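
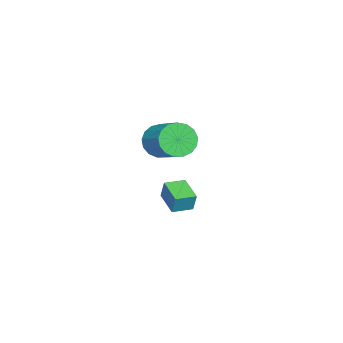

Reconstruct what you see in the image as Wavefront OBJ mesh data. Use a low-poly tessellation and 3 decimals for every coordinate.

v 1.176 1.817 1.878
v 2.037 1.54 1.326
v 3.145 2.986 2.33
v 2.284 3.263 2.882
v 1.822 1.902 1.042
v 2.931 3.348 2.046
v 1.459 2.244 0.95
v 2.567 3.69 1.954
v 1.031 2.488 1.071
v 2.139 3.934 2.074
v 0.636 2.579 1.376
v 1.745 4.025 2.38
v 0.365 2.495 1.797
v 1.473 3.941 2.8
v 0.28 2.256 2.236
v 1.388 3.702 3.239
v 0.399 1.916 2.593
v 1.508 3.362 3.597
v 0.697 1.554 2.786
v 1.805 3 3.79
v 1.104 1.251 2.772
v 2.213 2.697 3.775
v 1.528 1.079 2.553
v 2.636 2.525 3.556
v 1.871 1.076 2.179
v 2.979 2.522 3.182
v 2.055 1.242 1.736
v 3.163 2.688 2.74
v -2.781 1.109 -4.298
v -2.647 1.376 -3.188
v -1.763 2.238 -4.692
v -1.629 2.504 -3.581
v -1.871 0.316 -4.219
v -1.737 0.582 -3.108
v -0.853 1.444 -4.612
v -0.719 1.711 -3.502
f 2 1 5
f 2 5 3
f 3 5 6
f 3 6 4
f 5 1 7
f 5 7 6
f 6 7 8
f 6 8 4
f 7 1 9
f 7 9 8
f 8 9 10
f 8 10 4
f 9 1 11
f 9 11 10
f 10 11 12
f 10 12 4
f 11 1 13
f 11 13 12
f 12 13 14
f 12 14 4
f 13 1 15
f 13 15 14
f 14 15 16
f 14 16 4
f 15 1 17
f 15 17 16
f 16 17 18
f 16 18 4
f 17 1 19
f 17 19 18
f 18 19 20
f 18 20 4
f 19 1 21
f 19 21 20
f 20 21 22
f 20 22 4
f 21 1 23
f 21 23 22
f 22 23 24
f 22 24 4
f 23 1 25
f 23 25 24
f 24 25 26
f 24 26 4
f 25 1 27
f 25 27 26
f 26 27 28
f 26 28 4
f 27 1 2
f 27 2 28
f 28 2 3
f 28 3 4
f 30 32 29
f 33 30 29
f 29 32 31
f 31 33 29
f 30 36 32
f 34 30 33
f 34 36 30
f 32 36 31
f 35 33 31
f 31 36 35
f 35 34 33
f 36 34 35



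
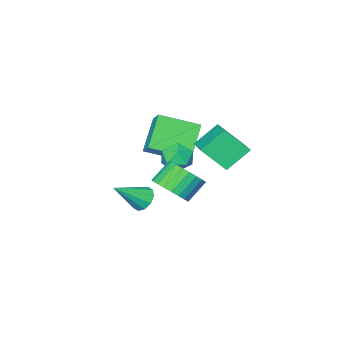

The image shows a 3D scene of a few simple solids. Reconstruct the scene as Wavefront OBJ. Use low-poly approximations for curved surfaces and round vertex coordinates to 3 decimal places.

v -1.873 -4.1 1.266
v -1.558 -3.302 1.986
v -0.555 -3.296 -0.202
v -0.24 -2.498 0.518
v -0.26 -5.402 2.002
v 0.055 -4.604 2.722
v 1.058 -4.598 0.534
v 1.373 -3.8 1.254
v -0.675 0.702 2.74
v 0.112 -0.217 3.935
v 0.208 2.191 3.303
v 0.994 1.272 4.498
v 0.506 0.388 1.722
v 1.292 -0.531 2.917
v 1.388 1.877 2.285
v 2.175 0.958 3.48
v 4.337 1.384 1.824
v 4.999 1.791 2.485
v 4.025 1.863 3.417
v 3.363 1.456 2.756
v 4.855 2.117 2.309
v 3.88 2.189 3.241
v 4.632 2.332 2.059
v 3.657 2.404 2.991
v 4.364 2.402 1.773
v 3.389 2.474 2.705
v 4.092 2.318 1.495
v 3.117 2.39 2.427
v 3.857 2.091 1.268
v 2.883 2.163 2.199
v 3.696 1.757 1.124
v 2.721 1.829 2.056
v 3.632 1.366 1.088
v 2.657 1.438 2.019
v 3.675 0.977 1.163
v 2.701 1.049 2.095
v 3.82 0.651 1.339
v 2.845 0.723 2.271
v 4.043 0.436 1.589
v 3.068 0.508 2.521
v 4.311 0.366 1.875
v 3.336 0.438 2.807
v 4.583 0.45 2.153
v 3.608 0.522 3.085
v 4.817 0.677 2.381
v 3.843 0.749 3.312
v 4.979 1.011 2.524
v 4.004 1.083 3.456
v 5.043 1.402 2.561
v 4.068 1.474 3.492
v 2.122 -3.284 -1.816
v 2.499 -2.687 -2.098
v 3.618 -3.676 -0.644
v 2.249 -2.54 -1.729
v 1.95 -2.676 -1.393
v 1.717 -3.045 -1.219
v 1.639 -3.505 -1.272
v 1.745 -3.88 -1.534
v 1.995 -4.028 -1.903
v 2.294 -3.892 -2.239
v 2.527 -3.523 -2.413
v 2.605 -3.063 -2.359
v 1.189 -0.699 2.27
v 2.032 -0.81 2.546
v 1.428 -1.61 1.174
v 2.271 -1.721 1.45
v 1.595 -2.046 1.936
v 1.447 -1.482 2.614
v 2.013 -0.938 1.106
v 1.865 -0.374 1.784
v 2.541 -0.957 1.827
v 2.283 -1.642 2.34
v 1.177 -0.778 1.38
v 0.919 -1.463 1.893
f 2 4 1
f 5 2 1
f 1 4 3
f 3 5 1
f 2 8 4
f 6 2 5
f 6 8 2
f 4 8 3
f 7 5 3
f 3 8 7
f 7 6 5
f 8 6 7
f 10 12 9
f 13 10 9
f 9 12 11
f 11 13 9
f 10 16 12
f 14 10 13
f 14 16 10
f 12 16 11
f 15 13 11
f 11 16 15
f 15 14 13
f 16 14 15
f 18 17 21
f 18 21 19
f 19 21 22
f 19 22 20
f 21 17 23
f 21 23 22
f 22 23 24
f 22 24 20
f 23 17 25
f 23 25 24
f 24 25 26
f 24 26 20
f 25 17 27
f 25 27 26
f 26 27 28
f 26 28 20
f 27 17 29
f 27 29 28
f 28 29 30
f 28 30 20
f 29 17 31
f 29 31 30
f 30 31 32
f 30 32 20
f 31 17 33
f 31 33 32
f 32 33 34
f 32 34 20
f 33 17 35
f 33 35 34
f 34 35 36
f 34 36 20
f 35 17 37
f 35 37 36
f 36 37 38
f 36 38 20
f 37 17 39
f 37 39 38
f 38 39 40
f 38 40 20
f 39 17 41
f 39 41 40
f 40 41 42
f 40 42 20
f 41 17 43
f 41 43 42
f 42 43 44
f 42 44 20
f 43 17 45
f 43 45 44
f 44 45 46
f 44 46 20
f 45 17 47
f 45 47 46
f 46 47 48
f 46 48 20
f 47 17 49
f 47 49 48
f 48 49 50
f 48 50 20
f 49 17 18
f 49 18 50
f 50 18 19
f 50 19 20
f 52 51 54
f 52 54 53
f 54 51 55
f 54 55 53
f 55 51 56
f 55 56 53
f 56 51 57
f 56 57 53
f 57 51 58
f 57 58 53
f 58 51 59
f 58 59 53
f 59 51 60
f 59 60 53
f 60 51 61
f 60 61 53
f 61 51 62
f 61 62 53
f 62 51 52
f 62 52 53
f 63 74 68
f 63 68 64
f 63 64 70
f 63 70 73
f 63 73 74
f 64 68 72
f 68 74 67
f 74 73 65
f 73 70 69
f 70 64 71
f 66 72 67
f 66 67 65
f 66 65 69
f 66 69 71
f 66 71 72
f 67 72 68
f 65 67 74
f 69 65 73
f 71 69 70
f 72 71 64



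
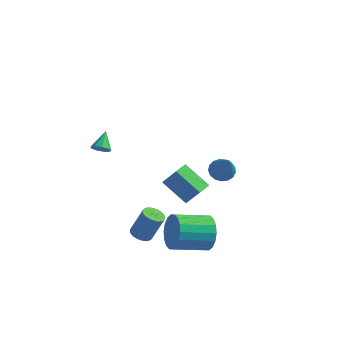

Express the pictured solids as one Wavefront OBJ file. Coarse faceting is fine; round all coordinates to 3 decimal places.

v -2.16 -4.136 3.115
v -1.829 -3.884 2.819
v -2.24 -3.264 3.765
v -2.155 -3.83 2.706
v -2.483 -3.919 2.785
v -2.66 -4.109 3.018
v -2.603 -4.312 3.296
v -2.338 -4.432 3.49
v -1.99 -4.413 3.508
v -1.722 -4.265 3.342
v -1.658 -4.056 3.07
v 2.517 -2.024 -3.526
v 3.002 -2.245 -2.632
v 1.527 -3.336 -2.101
v 1.043 -3.116 -2.994
v 2.759 -1.865 -2.527
v 1.285 -2.957 -1.996
v 2.469 -1.517 -2.619
v 0.994 -2.609 -2.088
v 2.188 -1.27 -2.891
v 0.713 -2.361 -2.36
v 1.972 -1.171 -3.288
v 0.497 -2.263 -2.757
v 1.864 -1.242 -3.733
v 0.389 -2.333 -3.202
v 1.886 -1.468 -4.136
v 0.411 -2.559 -3.605
v 2.033 -1.804 -4.419
v 0.558 -2.895 -3.888
v 2.275 -2.183 -4.524
v 0.801 -3.275 -3.993
v 2.566 -2.531 -4.432
v 1.091 -3.623 -3.901
v 2.847 -2.779 -4.16
v 1.372 -3.87 -3.629
v 3.063 -2.877 -3.763
v 1.588 -3.969 -3.232
v 3.171 -2.807 -3.318
v 1.696 -3.898 -2.787
v 3.149 -2.581 -2.915
v 1.674 -3.672 -2.384
v -0.615 0.019 -2.095
v 0.151 -0.065 -0.974
v -0.436 0.879 -2.152
v 0.33 0.794 -1.031
v 0.77 -0.334 -3.069
v 1.536 -0.419 -1.948
v 0.949 0.525 -3.126
v 1.715 0.441 -2.005
v 1.509 3.091 -2.889
v 1.957 2.703 -3.297
v 2.211 2.049 -1.131
v 2.144 2.979 -3.209
v 2.186 3.28 -3.046
v 2.072 3.538 -2.848
v 1.829 3.694 -2.659
v 1.514 3.711 -2.523
v 1.197 3.586 -2.47
v 0.951 3.348 -2.513
v 0.834 3.051 -2.642
v 0.871 2.763 -2.828
v 1.054 2.55 -3.027
v 1.342 2.461 -3.195
v 1.668 2.517 -3.293
v -0.637 -2.937 -3.801
v -0.113 -3.182 -3.96
v 0.461 -2.889 -2.517
v -0.063 -2.643 -2.359
v -0.078 -2.958 -4.019
v 0.495 -2.665 -2.576
v -0.128 -2.731 -4.045
v 0.445 -2.438 -2.602
v -0.256 -2.535 -4.034
v 0.317 -2.242 -2.591
v -0.442 -2.401 -3.988
v 0.131 -2.107 -2.545
v -0.657 -2.348 -3.913
v -0.084 -2.054 -2.47
v -0.87 -2.384 -3.821
v -0.296 -2.091 -2.379
v -1.046 -2.505 -3.726
v -0.473 -2.211 -2.284
v -1.161 -2.691 -3.643
v -0.587 -2.398 -2.2
v -1.195 -2.915 -3.584
v -0.622 -2.622 -2.141
v -1.145 -3.142 -3.558
v -0.572 -2.849 -2.115
v -1.017 -3.338 -3.569
v -0.444 -3.045 -2.126
v -0.831 -3.473 -3.615
v -0.258 -3.179 -2.172
v -0.616 -3.526 -3.69
v -0.043 -3.232 -2.247
v -0.404 -3.489 -3.781
v 0.17 -3.196 -2.339
v -0.227 -3.369 -3.876
v 0.346 -3.075 -2.434
f 2 1 4
f 2 4 3
f 4 1 5
f 4 5 3
f 5 1 6
f 5 6 3
f 6 1 7
f 6 7 3
f 7 1 8
f 7 8 3
f 8 1 9
f 8 9 3
f 9 1 10
f 9 10 3
f 10 1 11
f 10 11 3
f 11 1 2
f 11 2 3
f 13 12 16
f 13 16 14
f 14 16 17
f 14 17 15
f 16 12 18
f 16 18 17
f 17 18 19
f 17 19 15
f 18 12 20
f 18 20 19
f 19 20 21
f 19 21 15
f 20 12 22
f 20 22 21
f 21 22 23
f 21 23 15
f 22 12 24
f 22 24 23
f 23 24 25
f 23 25 15
f 24 12 26
f 24 26 25
f 25 26 27
f 25 27 15
f 26 12 28
f 26 28 27
f 27 28 29
f 27 29 15
f 28 12 30
f 28 30 29
f 29 30 31
f 29 31 15
f 30 12 32
f 30 32 31
f 31 32 33
f 31 33 15
f 32 12 34
f 32 34 33
f 33 34 35
f 33 35 15
f 34 12 36
f 34 36 35
f 35 36 37
f 35 37 15
f 36 12 38
f 36 38 37
f 37 38 39
f 37 39 15
f 38 12 40
f 38 40 39
f 39 40 41
f 39 41 15
f 40 12 13
f 40 13 41
f 41 13 14
f 41 14 15
f 43 45 42
f 46 43 42
f 42 45 44
f 44 46 42
f 43 49 45
f 47 43 46
f 47 49 43
f 45 49 44
f 48 46 44
f 44 49 48
f 48 47 46
f 49 47 48
f 51 50 53
f 51 53 52
f 53 50 54
f 53 54 52
f 54 50 55
f 54 55 52
f 55 50 56
f 55 56 52
f 56 50 57
f 56 57 52
f 57 50 58
f 57 58 52
f 58 50 59
f 58 59 52
f 59 50 60
f 59 60 52
f 60 50 61
f 60 61 52
f 61 50 62
f 61 62 52
f 62 50 63
f 62 63 52
f 63 50 64
f 63 64 52
f 64 50 51
f 64 51 52
f 66 65 69
f 66 69 67
f 67 69 70
f 67 70 68
f 69 65 71
f 69 71 70
f 70 71 72
f 70 72 68
f 71 65 73
f 71 73 72
f 72 73 74
f 72 74 68
f 73 65 75
f 73 75 74
f 74 75 76
f 74 76 68
f 75 65 77
f 75 77 76
f 76 77 78
f 76 78 68
f 77 65 79
f 77 79 78
f 78 79 80
f 78 80 68
f 79 65 81
f 79 81 80
f 80 81 82
f 80 82 68
f 81 65 83
f 81 83 82
f 82 83 84
f 82 84 68
f 83 65 85
f 83 85 84
f 84 85 86
f 84 86 68
f 85 65 87
f 85 87 86
f 86 87 88
f 86 88 68
f 87 65 89
f 87 89 88
f 88 89 90
f 88 90 68
f 89 65 91
f 89 91 90
f 90 91 92
f 90 92 68
f 91 65 93
f 91 93 92
f 92 93 94
f 92 94 68
f 93 65 95
f 93 95 94
f 94 95 96
f 94 96 68
f 95 65 97
f 95 97 96
f 96 97 98
f 96 98 68
f 97 65 66
f 97 66 98
f 98 66 67
f 98 67 68



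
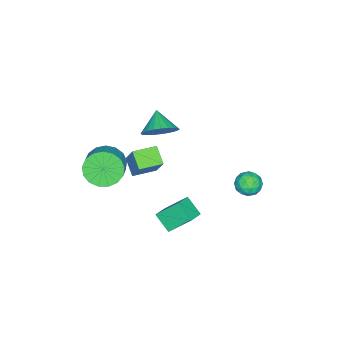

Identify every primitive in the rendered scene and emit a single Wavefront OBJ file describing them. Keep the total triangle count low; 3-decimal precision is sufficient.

v -3.428 -3.372 -1.85
v -2.756 -3.374 -1.123
v -4.252 -4.048 -1.09
v -2.95 -3.049 -1.045
v -3.217 -2.774 -1.09
v -3.516 -2.589 -1.25
v -3.802 -2.524 -1.502
v -4.031 -2.588 -1.807
v -4.167 -2.771 -2.118
v -4.191 -3.045 -2.389
v -4.099 -3.37 -2.577
v -3.905 -3.694 -2.655
v -3.638 -3.97 -2.611
v -3.339 -4.154 -2.45
v -3.053 -4.219 -2.198
v -2.825 -4.156 -1.894
v -2.688 -3.973 -1.582
v -2.664 -3.698 -1.311
v -1.895 3.055 -1.074
v -1.357 3.315 -1.505
v -1.503 1.945 -1.255
v -0.965 2.205 -1.686
v -0.952 2.336 -0.961
v -1.194 3.022 -0.85
v -1.666 2.238 -1.91
v -1.908 2.924 -1.799
v -1.216 2.81 -2.022
v -0.775 2.87 -1.435
v -2.085 2.39 -1.325
v -1.644 2.45 -0.738
v -1.66 3.283 -1.274
v -1.2 1.977 -1.486
v -1.192 2.054 -1.06
v -0.876 2.207 -1.314
v -1.565 3.11 -0.889
v -1.249 3.263 -1.142
v -1.011 2.687 -0.822
v -1.611 1.997 -1.618
v -1.295 2.15 -1.871
v -1.984 3.053 -1.446
v -1.668 3.206 -1.7
v -1.849 2.573 -1.938
v -1.261 3.138 -1.831
v -1.031 2.486 -1.937
v -1.442 2.506 -2.069
v -1.585 2.909 -2.003
v -1.002 3.174 -1.486
v -0.772 2.521 -1.592
v -0.764 2.598 -1.166
v -0.906 3.001 -1.101
v -0.919 2.877 -1.79
v -2.088 2.739 -1.168
v -1.858 2.086 -1.274
v -1.954 2.259 -1.659
v -2.096 2.662 -1.594
v -1.829 2.774 -0.823
v -1.599 2.122 -0.929
v -1.275 2.351 -0.757
v -1.418 2.754 -0.691
v -1.941 2.383 -0.97
v 1.429 -2.154 -0.561
v 0.85 -2.846 -0.005
v 0.459 -1.383 -0.61
v -0.12 -2.075 -0.054
v 1.88 -1.505 0.714
v 1.301 -2.197 1.27
v 0.91 -0.734 0.665
v 0.331 -1.426 1.221
v 2.779 1.061 -1.622
v 2.512 0.224 -0.944
v 2.378 2.066 -0.54
v 2.11 1.229 0.138
v 3.63 1.051 -1.298
v 3.362 0.214 -0.62
v 3.228 2.056 -0.216
v 2.961 1.219 0.462
v 1.067 -3.834 -0.691
v 1.717 -4.238 -1.366
v 2.803 -3.73 -0.624
v 2.153 -3.326 0.051
v 1.628 -3.791 -1.542
v 2.714 -3.283 -0.8
v 1.411 -3.354 -1.523
v 2.497 -2.846 -0.781
v 1.115 -3.027 -1.313
v 2.201 -2.519 -0.571
v 0.808 -2.885 -0.961
v 1.894 -2.377 -0.219
v 0.56 -2.96 -0.547
v 1.647 -2.453 0.195
v 0.429 -3.236 -0.166
v 1.515 -2.728 0.576
v 0.443 -3.648 0.095
v 1.53 -3.14 0.837
v 0.601 -4.103 0.176
v 1.687 -3.595 0.917
v 0.865 -4.496 0.058
v 1.951 -3.989 0.8
v 1.176 -4.738 -0.231
v 2.262 -4.23 0.511
v 1.461 -4.772 -0.626
v 2.547 -4.265 0.116
v 1.656 -4.592 -1.035
v 2.743 -4.084 -0.293
f 2 1 4
f 2 4 3
f 4 1 5
f 4 5 3
f 5 1 6
f 5 6 3
f 6 1 7
f 6 7 3
f 7 1 8
f 7 8 3
f 8 1 9
f 8 9 3
f 9 1 10
f 9 10 3
f 10 1 11
f 10 11 3
f 11 1 12
f 11 12 3
f 12 1 13
f 12 13 3
f 13 1 14
f 13 14 3
f 14 1 15
f 14 15 3
f 15 1 16
f 15 16 3
f 16 1 17
f 16 17 3
f 17 1 18
f 17 18 3
f 18 1 2
f 18 2 3
f 19 56 35
f 56 30 59
f 35 59 24
f 56 59 35
f 19 35 31
f 35 24 36
f 31 36 20
f 35 36 31
f 19 31 40
f 31 20 41
f 40 41 26
f 31 41 40
f 19 40 52
f 40 26 55
f 52 55 29
f 40 55 52
f 19 52 56
f 52 29 60
f 56 60 30
f 52 60 56
f 20 36 47
f 36 24 50
f 47 50 28
f 36 50 47
f 24 59 37
f 59 30 58
f 37 58 23
f 59 58 37
f 30 60 57
f 60 29 53
f 57 53 21
f 60 53 57
f 29 55 54
f 55 26 42
f 54 42 25
f 55 42 54
f 26 41 46
f 41 20 43
f 46 43 27
f 41 43 46
f 22 48 34
f 48 28 49
f 34 49 23
f 48 49 34
f 22 34 32
f 34 23 33
f 32 33 21
f 34 33 32
f 22 32 39
f 32 21 38
f 39 38 25
f 32 38 39
f 22 39 44
f 39 25 45
f 44 45 27
f 39 45 44
f 22 44 48
f 44 27 51
f 48 51 28
f 44 51 48
f 23 49 37
f 49 28 50
f 37 50 24
f 49 50 37
f 21 33 57
f 33 23 58
f 57 58 30
f 33 58 57
f 25 38 54
f 38 21 53
f 54 53 29
f 38 53 54
f 27 45 46
f 45 25 42
f 46 42 26
f 45 42 46
f 28 51 47
f 51 27 43
f 47 43 20
f 51 43 47
f 62 64 61
f 65 62 61
f 61 64 63
f 63 65 61
f 62 68 64
f 66 62 65
f 66 68 62
f 64 68 63
f 67 65 63
f 63 68 67
f 67 66 65
f 68 66 67
f 70 72 69
f 73 70 69
f 69 72 71
f 71 73 69
f 70 76 72
f 74 70 73
f 74 76 70
f 72 76 71
f 75 73 71
f 71 76 75
f 75 74 73
f 76 74 75
f 78 77 81
f 78 81 79
f 79 81 82
f 79 82 80
f 81 77 83
f 81 83 82
f 82 83 84
f 82 84 80
f 83 77 85
f 83 85 84
f 84 85 86
f 84 86 80
f 85 77 87
f 85 87 86
f 86 87 88
f 86 88 80
f 87 77 89
f 87 89 88
f 88 89 90
f 88 90 80
f 89 77 91
f 89 91 90
f 90 91 92
f 90 92 80
f 91 77 93
f 91 93 92
f 92 93 94
f 92 94 80
f 93 77 95
f 93 95 94
f 94 95 96
f 94 96 80
f 95 77 97
f 95 97 96
f 96 97 98
f 96 98 80
f 97 77 99
f 97 99 98
f 98 99 100
f 98 100 80
f 99 77 101
f 99 101 100
f 100 101 102
f 100 102 80
f 101 77 103
f 101 103 102
f 102 103 104
f 102 104 80
f 103 77 78
f 103 78 104
f 104 78 79
f 104 79 80



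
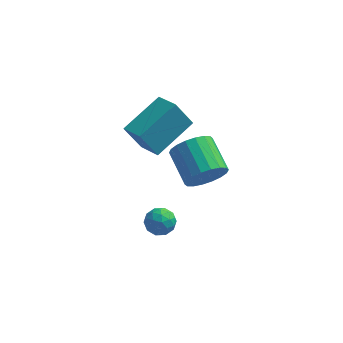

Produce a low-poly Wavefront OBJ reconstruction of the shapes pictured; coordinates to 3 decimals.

v 0.436 1.956 1.723
v -0.275 1.831 2.98
v -0.399 2.801 1.335
v -1.11 2.676 2.592
v 1.65 3.544 2.568
v 0.939 3.419 3.825
v 0.815 4.389 2.18
v 0.104 4.264 3.437
v 2.425 2.287 0.207
v 2.982 2.213 1.011
v 2.111 3.56 1.736
v 1.555 3.633 0.933
v 3.206 2.493 0.762
v 2.336 3.839 1.488
v 3.276 2.731 0.404
v 2.406 4.078 1.129
v 3.178 2.881 0.006
v 2.307 4.228 0.732
v 2.93 2.914 -0.351
v 2.06 4.261 0.374
v 2.582 2.822 -0.598
v 1.712 4.169 0.127
v 2.204 2.625 -0.686
v 1.333 3.971 0.04
v 1.869 2.36 -0.596
v 0.998 3.707 0.129
v 1.644 2.081 -0.348
v 0.774 3.427 0.378
v 1.574 1.842 0.011
v 0.704 3.189 0.736
v 1.673 1.692 0.408
v 0.802 3.039 1.134
v 1.92 1.659 0.766
v 1.05 3.006 1.491
v 2.268 1.751 1.013
v 1.398 3.098 1.738
v 2.647 1.949 1.1
v 1.776 3.295 1.826
v 0.792 2.203 -2.348
v 1.189 1.625 -2.162
v -0.029 1.495 -2.798
v 0.368 0.917 -2.612
v 0.056 1.323 -2.098
v 0.564 1.761 -1.82
v 0.596 1.359 -3.14
v 1.104 1.797 -2.862
v 1.068 1.103 -2.652
v 0.734 1.081 -2.008
v 0.426 2.039 -2.952
v 0.092 2.017 -2.308
v 1.062 1.976 -2.215
v 0.098 1.144 -2.745
v -0.086 1.382 -2.443
v 0.148 1.043 -2.333
v 0.695 2.056 -2.014
v 0.928 1.716 -1.905
v 0.262 1.539 -1.868
v 0.232 1.404 -3.055
v 0.465 1.064 -2.946
v 1.012 2.077 -2.627
v 1.246 1.738 -2.517
v 0.898 1.581 -3.092
v 1.225 1.33 -2.394
v 0.742 0.914 -2.659
v 0.877 1.174 -2.969
v 1.175 1.431 -2.805
v 1.029 1.317 -2.016
v 0.546 0.9 -2.28
v 0.363 1.139 -1.978
v 0.661 1.397 -1.815
v 0.958 1.01 -2.303
v 0.614 2.22 -2.68
v 0.131 1.803 -2.944
v 0.499 1.723 -3.145
v 0.797 1.981 -2.982
v 0.418 2.206 -2.301
v -0.065 1.79 -2.566
v -0.015 1.689 -2.155
v 0.283 1.946 -1.991
v 0.202 2.11 -2.657
f 2 4 1
f 5 2 1
f 1 4 3
f 3 5 1
f 2 8 4
f 6 2 5
f 6 8 2
f 4 8 3
f 7 5 3
f 3 8 7
f 7 6 5
f 8 6 7
f 10 9 13
f 10 13 11
f 11 13 14
f 11 14 12
f 13 9 15
f 13 15 14
f 14 15 16
f 14 16 12
f 15 9 17
f 15 17 16
f 16 17 18
f 16 18 12
f 17 9 19
f 17 19 18
f 18 19 20
f 18 20 12
f 19 9 21
f 19 21 20
f 20 21 22
f 20 22 12
f 21 9 23
f 21 23 22
f 22 23 24
f 22 24 12
f 23 9 25
f 23 25 24
f 24 25 26
f 24 26 12
f 25 9 27
f 25 27 26
f 26 27 28
f 26 28 12
f 27 9 29
f 27 29 28
f 28 29 30
f 28 30 12
f 29 9 31
f 29 31 30
f 30 31 32
f 30 32 12
f 31 9 33
f 31 33 32
f 32 33 34
f 32 34 12
f 33 9 35
f 33 35 34
f 34 35 36
f 34 36 12
f 35 9 37
f 35 37 36
f 36 37 38
f 36 38 12
f 37 9 10
f 37 10 38
f 38 10 11
f 38 11 12
f 39 76 55
f 76 50 79
f 55 79 44
f 76 79 55
f 39 55 51
f 55 44 56
f 51 56 40
f 55 56 51
f 39 51 60
f 51 40 61
f 60 61 46
f 51 61 60
f 39 60 72
f 60 46 75
f 72 75 49
f 60 75 72
f 39 72 76
f 72 49 80
f 76 80 50
f 72 80 76
f 40 56 67
f 56 44 70
f 67 70 48
f 56 70 67
f 44 79 57
f 79 50 78
f 57 78 43
f 79 78 57
f 50 80 77
f 80 49 73
f 77 73 41
f 80 73 77
f 49 75 74
f 75 46 62
f 74 62 45
f 75 62 74
f 46 61 66
f 61 40 63
f 66 63 47
f 61 63 66
f 42 68 54
f 68 48 69
f 54 69 43
f 68 69 54
f 42 54 52
f 54 43 53
f 52 53 41
f 54 53 52
f 42 52 59
f 52 41 58
f 59 58 45
f 52 58 59
f 42 59 64
f 59 45 65
f 64 65 47
f 59 65 64
f 42 64 68
f 64 47 71
f 68 71 48
f 64 71 68
f 43 69 57
f 69 48 70
f 57 70 44
f 69 70 57
f 41 53 77
f 53 43 78
f 77 78 50
f 53 78 77
f 45 58 74
f 58 41 73
f 74 73 49
f 58 73 74
f 47 65 66
f 65 45 62
f 66 62 46
f 65 62 66
f 48 71 67
f 71 47 63
f 67 63 40
f 71 63 67



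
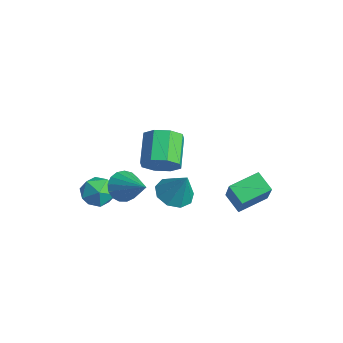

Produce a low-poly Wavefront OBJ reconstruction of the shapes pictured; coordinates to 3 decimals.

v -1.053 -2.332 -2.046
v -0.616 -2.783 -2.662
v 0.653 -2.008 -1.074
v -0.61 -2.387 -2.805
v -0.706 -1.978 -2.773
v -0.881 -1.65 -2.575
v -1.096 -1.479 -2.256
v -1.301 -1.503 -1.888
v -1.449 -1.717 -1.557
v -1.506 -2.072 -1.338
v -1.459 -2.487 -1.281
v -1.32 -2.866 -1.399
v -1.119 -3.123 -1.666
v -0.903 -3.199 -2.019
v -0.721 -3.077 -2.379
v 1.862 -1.879 1.169
v 2.47 -1.861 1.899
v 1.265 -1.103 2.882
v 0.658 -1.121 2.151
v 2.511 -1.263 1.488
v 1.306 -0.504 2.471
v 2.172 -1.026 0.89
v 0.967 -0.267 1.872
v 1.652 -1.289 0.455
v 0.447 -0.53 1.438
v 1.255 -1.897 0.438
v 0.05 -1.139 1.421
v 1.214 -2.496 0.849
v 0.009 -1.737 1.832
v 1.553 -2.733 1.448
v 0.348 -1.974 2.43
v 2.073 -2.47 1.882
v 0.868 -1.711 2.865
v 2.429 1.789 -2.913
v 1.516 1.601 -2.275
v 2.443 3.289 -2.453
v 1.529 3.102 -1.814
v 3.671 1.278 -1.286
v 2.757 1.091 -0.647
v 3.684 2.779 -0.825
v 2.771 2.591 -0.187
v -1.793 -2.527 -2.407
v -1.385 -2.947 -3.177
v -1.755 -3.893 -1.643
v -1.347 -4.313 -2.413
v -0.849 -3.666 -1.894
v -0.872 -2.822 -2.367
v -2.268 -4.018 -2.453
v -2.291 -3.174 -2.926
v -1.679 -3.868 -3.206
v -0.802 -3.651 -2.86
v -2.338 -3.189 -1.96
v -1.461 -2.972 -1.614
v 1.838 -1.191 -0.925
v 2.671 -1.306 -1.344
v 2.602 -0.929 0.525
v 2.498 -0.687 -1.364
v 2.016 -0.304 -1.179
v 1.45 -0.336 -0.875
v 1.066 -0.768 -0.594
v 1.043 -1.398 -0.468
v 1.391 -1.931 -0.556
v 1.949 -2.118 -0.816
v 2.454 -1.871 -1.127
f 2 1 4
f 2 4 3
f 4 1 5
f 4 5 3
f 5 1 6
f 5 6 3
f 6 1 7
f 6 7 3
f 7 1 8
f 7 8 3
f 8 1 9
f 8 9 3
f 9 1 10
f 9 10 3
f 10 1 11
f 10 11 3
f 11 1 12
f 11 12 3
f 12 1 13
f 12 13 3
f 13 1 14
f 13 14 3
f 14 1 15
f 14 15 3
f 15 1 2
f 15 2 3
f 17 16 20
f 17 20 18
f 18 20 21
f 18 21 19
f 20 16 22
f 20 22 21
f 21 22 23
f 21 23 19
f 22 16 24
f 22 24 23
f 23 24 25
f 23 25 19
f 24 16 26
f 24 26 25
f 25 26 27
f 25 27 19
f 26 16 28
f 26 28 27
f 27 28 29
f 27 29 19
f 28 16 30
f 28 30 29
f 29 30 31
f 29 31 19
f 30 16 32
f 30 32 31
f 31 32 33
f 31 33 19
f 32 16 17
f 32 17 33
f 33 17 18
f 33 18 19
f 35 37 34
f 38 35 34
f 34 37 36
f 36 38 34
f 35 41 37
f 39 35 38
f 39 41 35
f 37 41 36
f 40 38 36
f 36 41 40
f 40 39 38
f 41 39 40
f 42 53 47
f 42 47 43
f 42 43 49
f 42 49 52
f 42 52 53
f 43 47 51
f 47 53 46
f 53 52 44
f 52 49 48
f 49 43 50
f 45 51 46
f 45 46 44
f 45 44 48
f 45 48 50
f 45 50 51
f 46 51 47
f 44 46 53
f 48 44 52
f 50 48 49
f 51 50 43
f 55 54 57
f 55 57 56
f 57 54 58
f 57 58 56
f 58 54 59
f 58 59 56
f 59 54 60
f 59 60 56
f 60 54 61
f 60 61 56
f 61 54 62
f 61 62 56
f 62 54 63
f 62 63 56
f 63 54 64
f 63 64 56
f 64 54 55
f 64 55 56



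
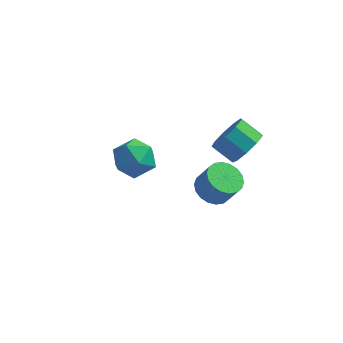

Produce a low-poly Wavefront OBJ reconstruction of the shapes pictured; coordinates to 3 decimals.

v 1.809 -1.925 3.35
v 2.431 -2.07 2.996
v 2.913 -2.201 3.897
v 2.291 -2.055 4.25
v 2.444 -1.748 3.036
v 2.926 -1.879 3.936
v 2.331 -1.461 3.137
v 2.813 -1.592 4.038
v 2.115 -1.265 3.281
v 2.597 -1.396 4.182
v 1.839 -1.201 3.439
v 2.321 -1.332 4.34
v 1.556 -1.279 3.579
v 2.038 -1.41 4.479
v 1.324 -1.486 3.673
v 1.806 -1.617 4.574
v 1.187 -1.779 3.703
v 1.669 -1.91 4.604
v 1.174 -2.101 3.664
v 1.656 -2.232 4.564
v 1.287 -2.388 3.562
v 1.769 -2.519 4.463
v 1.503 -2.584 3.418
v 1.985 -2.715 4.319
v 1.779 -2.648 3.26
v 2.261 -2.779 4.161
v 2.062 -2.57 3.121
v 2.544 -2.701 4.021
v 2.294 -2.363 3.026
v 2.776 -2.494 3.927
v 2.35 2.364 1.728
v 2.731 2.042 2.43
v 1.87 2.295 3.013
v 1.49 2.616 2.312
v 2.861 2.613 2.374
v 2 2.866 2.957
v 2.752 3.067 2.017
v 1.891 3.32 2.6
v 2.455 3.192 1.524
v 1.595 3.445 2.107
v 2.11 2.93 1.127
v 1.249 3.182 1.711
v 1.876 2.402 1.012
v 1.016 2.655 1.595
v 1.865 1.857 1.232
v 1.004 2.109 1.815
v 2.081 1.548 1.684
v 1.22 1.801 2.267
v 2.423 1.621 2.157
v 1.562 1.874 2.74
v -2.92 2.369 0.561
v -2.394 2.897 -0.072
v -1.666 1.443 0.832
v -1.14 1.971 0.199
v -1.416 2.362 1.051
v -2.191 2.935 0.884
v -1.869 1.405 -0.124
v -2.644 1.978 -0.291
v -1.744 2.301 -0.495
v -1.464 2.893 0.231
v -2.596 1.447 0.529
v -2.316 2.039 1.255
f 2 1 5
f 2 5 3
f 3 5 6
f 3 6 4
f 5 1 7
f 5 7 6
f 6 7 8
f 6 8 4
f 7 1 9
f 7 9 8
f 8 9 10
f 8 10 4
f 9 1 11
f 9 11 10
f 10 11 12
f 10 12 4
f 11 1 13
f 11 13 12
f 12 13 14
f 12 14 4
f 13 1 15
f 13 15 14
f 14 15 16
f 14 16 4
f 15 1 17
f 15 17 16
f 16 17 18
f 16 18 4
f 17 1 19
f 17 19 18
f 18 19 20
f 18 20 4
f 19 1 21
f 19 21 20
f 20 21 22
f 20 22 4
f 21 1 23
f 21 23 22
f 22 23 24
f 22 24 4
f 23 1 25
f 23 25 24
f 24 25 26
f 24 26 4
f 25 1 27
f 25 27 26
f 26 27 28
f 26 28 4
f 27 1 29
f 27 29 28
f 28 29 30
f 28 30 4
f 29 1 2
f 29 2 30
f 30 2 3
f 30 3 4
f 32 31 35
f 32 35 33
f 33 35 36
f 33 36 34
f 35 31 37
f 35 37 36
f 36 37 38
f 36 38 34
f 37 31 39
f 37 39 38
f 38 39 40
f 38 40 34
f 39 31 41
f 39 41 40
f 40 41 42
f 40 42 34
f 41 31 43
f 41 43 42
f 42 43 44
f 42 44 34
f 43 31 45
f 43 45 44
f 44 45 46
f 44 46 34
f 45 31 47
f 45 47 46
f 46 47 48
f 46 48 34
f 47 31 49
f 47 49 48
f 48 49 50
f 48 50 34
f 49 31 32
f 49 32 50
f 50 32 33
f 50 33 34
f 51 62 56
f 51 56 52
f 51 52 58
f 51 58 61
f 51 61 62
f 52 56 60
f 56 62 55
f 62 61 53
f 61 58 57
f 58 52 59
f 54 60 55
f 54 55 53
f 54 53 57
f 54 57 59
f 54 59 60
f 55 60 56
f 53 55 62
f 57 53 61
f 59 57 58
f 60 59 52



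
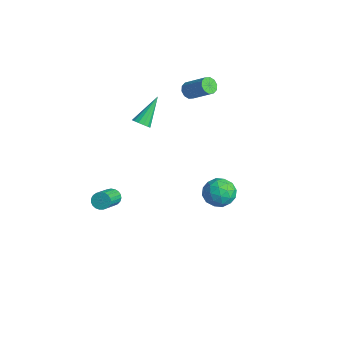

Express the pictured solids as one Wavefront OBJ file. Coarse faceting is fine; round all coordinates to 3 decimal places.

v -2.101 0.382 0.975
v -1.834 0.763 0.701
v -2.579 1.658 2.285
v -2.094 0.77 0.6
v -2.356 0.673 0.599
v -2.55 0.497 0.699
v -2.623 0.291 0.873
v -2.556 0.11 1.074
v -2.367 0.001 1.249
v -2.107 -0.006 1.351
v -1.845 0.091 1.352
v -1.652 0.266 1.252
v -1.578 0.473 1.078
v -1.645 0.654 0.876
v -2.06 -1.465 -4.181
v -1.711 -1.514 -4.59
v -0.811 -2.624 -3.688
v -1.16 -2.575 -3.279
v -1.621 -1.346 -4.472
v -0.721 -2.456 -3.57
v -1.607 -1.198 -4.304
v -0.707 -2.308 -3.401
v -1.672 -1.096 -4.114
v -0.772 -2.206 -3.212
v -1.803 -1.058 -3.936
v -0.903 -2.168 -3.034
v -1.979 -1.09 -3.801
v -1.079 -2.2 -2.898
v -2.169 -1.188 -3.731
v -1.269 -2.298 -2.829
v -2.34 -1.333 -3.739
v -1.44 -2.443 -2.837
v -2.463 -1.501 -3.823
v -1.563 -2.611 -2.921
v -2.516 -1.663 -3.97
v -1.616 -2.773 -3.068
v -2.49 -1.79 -4.153
v -1.59 -2.9 -3.25
v -2.39 -1.862 -4.341
v -1.49 -2.972 -3.438
v -2.232 -1.865 -4.501
v -1.333 -2.975 -3.598
v -2.045 -1.798 -4.606
v -1.146 -2.908 -3.703
v -1.861 -1.674 -4.637
v -0.961 -2.784 -3.735
v -2.117 3.276 2.431
v -1.786 3.332 2.008
v -0.651 3.84 2.967
v -0.983 3.784 3.389
v -1.949 3.62 2.049
v -0.814 4.128 3.008
v -2.177 3.776 2.236
v -1.042 4.284 3.195
v -2.382 3.742 2.497
v -1.247 4.25 3.456
v -2.486 3.53 2.733
v -1.351 4.038 3.692
v -2.449 3.22 2.853
v -1.314 3.728 3.812
v -2.286 2.932 2.812
v -1.151 3.44 3.771
v -2.058 2.776 2.625
v -0.923 3.284 3.584
v -1.853 2.81 2.364
v -0.718 3.318 3.323
v -1.749 3.022 2.128
v -0.614 3.53 3.087
v 3.081 2.209 -0.893
v 3.972 2.319 -0.715
v 3.268 0.741 -0.925
v 4.159 0.851 -0.747
v 3.537 1.043 -0.104
v 3.422 1.95 -0.084
v 3.818 1.11 -1.556
v 3.703 2.017 -1.536
v 4.427 1.639 -1.125
v 4.254 1.598 -0.228
v 2.986 1.462 -1.412
v 2.813 1.421 -0.515
v 3.51 2.393 -0.801
v 3.73 0.667 -0.839
v 3.364 0.78 -0.461
v 3.888 0.844 -0.356
v 3.187 2.176 -0.43
v 3.711 2.24 -0.326
v 3.455 1.49 0.033
v 3.529 0.82 -1.314
v 4.053 0.884 -1.21
v 3.352 2.216 -1.284
v 3.876 2.28 -1.179
v 3.785 1.57 -1.673
v 4.302 2.058 -0.938
v 4.411 1.195 -0.957
v 4.211 1.347 -1.432
v 4.143 1.881 -1.42
v 4.2 2.033 -0.411
v 4.309 1.17 -0.429
v 3.944 1.283 -0.051
v 3.876 1.817 -0.04
v 4.467 1.634 -0.651
v 2.931 1.89 -1.211
v 3.04 1.027 -1.229
v 3.364 1.243 -1.6
v 3.296 1.777 -1.589
v 2.829 1.865 -0.683
v 2.938 1.002 -0.702
v 3.097 1.179 -0.22
v 3.029 1.713 -0.208
v 2.773 1.426 -0.989
f 2 1 4
f 2 4 3
f 4 1 5
f 4 5 3
f 5 1 6
f 5 6 3
f 6 1 7
f 6 7 3
f 7 1 8
f 7 8 3
f 8 1 9
f 8 9 3
f 9 1 10
f 9 10 3
f 10 1 11
f 10 11 3
f 11 1 12
f 11 12 3
f 12 1 13
f 12 13 3
f 13 1 14
f 13 14 3
f 14 1 2
f 14 2 3
f 16 15 19
f 16 19 17
f 17 19 20
f 17 20 18
f 19 15 21
f 19 21 20
f 20 21 22
f 20 22 18
f 21 15 23
f 21 23 22
f 22 23 24
f 22 24 18
f 23 15 25
f 23 25 24
f 24 25 26
f 24 26 18
f 25 15 27
f 25 27 26
f 26 27 28
f 26 28 18
f 27 15 29
f 27 29 28
f 28 29 30
f 28 30 18
f 29 15 31
f 29 31 30
f 30 31 32
f 30 32 18
f 31 15 33
f 31 33 32
f 32 33 34
f 32 34 18
f 33 15 35
f 33 35 34
f 34 35 36
f 34 36 18
f 35 15 37
f 35 37 36
f 36 37 38
f 36 38 18
f 37 15 39
f 37 39 38
f 38 39 40
f 38 40 18
f 39 15 41
f 39 41 40
f 40 41 42
f 40 42 18
f 41 15 43
f 41 43 42
f 42 43 44
f 42 44 18
f 43 15 45
f 43 45 44
f 44 45 46
f 44 46 18
f 45 15 16
f 45 16 46
f 46 16 17
f 46 17 18
f 48 47 51
f 48 51 49
f 49 51 52
f 49 52 50
f 51 47 53
f 51 53 52
f 52 53 54
f 52 54 50
f 53 47 55
f 53 55 54
f 54 55 56
f 54 56 50
f 55 47 57
f 55 57 56
f 56 57 58
f 56 58 50
f 57 47 59
f 57 59 58
f 58 59 60
f 58 60 50
f 59 47 61
f 59 61 60
f 60 61 62
f 60 62 50
f 61 47 63
f 61 63 62
f 62 63 64
f 62 64 50
f 63 47 65
f 63 65 64
f 64 65 66
f 64 66 50
f 65 47 67
f 65 67 66
f 66 67 68
f 66 68 50
f 67 47 48
f 67 48 68
f 68 48 49
f 68 49 50
f 69 106 85
f 106 80 109
f 85 109 74
f 106 109 85
f 69 85 81
f 85 74 86
f 81 86 70
f 85 86 81
f 69 81 90
f 81 70 91
f 90 91 76
f 81 91 90
f 69 90 102
f 90 76 105
f 102 105 79
f 90 105 102
f 69 102 106
f 102 79 110
f 106 110 80
f 102 110 106
f 70 86 97
f 86 74 100
f 97 100 78
f 86 100 97
f 74 109 87
f 109 80 108
f 87 108 73
f 109 108 87
f 80 110 107
f 110 79 103
f 107 103 71
f 110 103 107
f 79 105 104
f 105 76 92
f 104 92 75
f 105 92 104
f 76 91 96
f 91 70 93
f 96 93 77
f 91 93 96
f 72 98 84
f 98 78 99
f 84 99 73
f 98 99 84
f 72 84 82
f 84 73 83
f 82 83 71
f 84 83 82
f 72 82 89
f 82 71 88
f 89 88 75
f 82 88 89
f 72 89 94
f 89 75 95
f 94 95 77
f 89 95 94
f 72 94 98
f 94 77 101
f 98 101 78
f 94 101 98
f 73 99 87
f 99 78 100
f 87 100 74
f 99 100 87
f 71 83 107
f 83 73 108
f 107 108 80
f 83 108 107
f 75 88 104
f 88 71 103
f 104 103 79
f 88 103 104
f 77 95 96
f 95 75 92
f 96 92 76
f 95 92 96
f 78 101 97
f 101 77 93
f 97 93 70
f 101 93 97



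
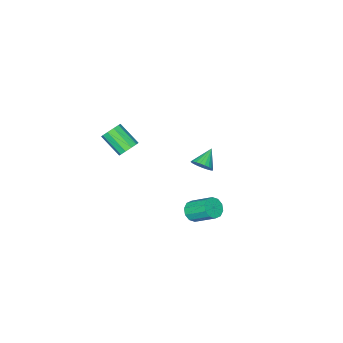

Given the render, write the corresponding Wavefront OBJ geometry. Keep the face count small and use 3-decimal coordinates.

v -1.713 1.308 2.072
v -1.316 0.82 2.379
v -2.727 0.972 2.848
v -1.267 1.036 2.537
v -1.285 1.294 2.625
v -1.368 1.554 2.628
v -1.504 1.777 2.547
v -1.672 1.928 2.394
v -1.846 1.985 2.191
v -2 1.938 1.97
v -2.11 1.796 1.765
v -2.16 1.579 1.606
v -2.142 1.321 1.518
v -2.059 1.061 1.515
v -1.923 0.839 1.596
v -1.755 0.688 1.75
v -1.581 0.631 1.953
v -1.427 0.677 2.173
v 0.527 3.205 0.584
v 1.11 3.533 0.377
v 0.736 4.823 1.37
v 0.153 4.495 1.576
v 0.79 3.647 0.108
v 0.416 4.937 1.101
v 0.369 3.592 0.022
v -0.004 4.882 1.015
v 0.009 3.389 0.15
v -0.365 4.679 1.143
v -0.153 3.116 0.443
v -0.527 4.406 1.436
v -0.056 2.877 0.79
v -0.43 4.167 1.783
v 0.264 2.763 1.059
v -0.11 4.053 2.052
v 0.684 2.818 1.145
v 0.311 4.108 2.138
v 1.045 3.021 1.017
v 0.671 4.311 2.01
v 1.207 3.294 0.724
v 0.833 4.584 1.717
v 0.255 -2.829 1.956
v 0.769 -2.474 2.271
v 1.04 -3.776 3.298
v 0.525 -4.131 2.984
v 0.4 -2.387 2.479
v 0.671 -3.688 3.506
v -0.024 -2.468 2.487
v 0.246 -3.77 3.514
v -0.343 -2.688 2.293
v -0.072 -3.989 3.32
v -0.433 -2.961 1.97
v -0.162 -4.263 2.997
v -0.26 -3.184 1.642
v 0.011 -4.486 2.669
v 0.109 -3.272 1.434
v 0.38 -4.573 2.461
v 0.534 -3.19 1.426
v 0.804 -4.492 2.453
v 0.852 -2.971 1.62
v 1.123 -4.272 2.647
v 0.942 -2.697 1.943
v 1.213 -3.999 2.97
f 2 1 4
f 2 4 3
f 4 1 5
f 4 5 3
f 5 1 6
f 5 6 3
f 6 1 7
f 6 7 3
f 7 1 8
f 7 8 3
f 8 1 9
f 8 9 3
f 9 1 10
f 9 10 3
f 10 1 11
f 10 11 3
f 11 1 12
f 11 12 3
f 12 1 13
f 12 13 3
f 13 1 14
f 13 14 3
f 14 1 15
f 14 15 3
f 15 1 16
f 15 16 3
f 16 1 17
f 16 17 3
f 17 1 18
f 17 18 3
f 18 1 2
f 18 2 3
f 20 19 23
f 20 23 21
f 21 23 24
f 21 24 22
f 23 19 25
f 23 25 24
f 24 25 26
f 24 26 22
f 25 19 27
f 25 27 26
f 26 27 28
f 26 28 22
f 27 19 29
f 27 29 28
f 28 29 30
f 28 30 22
f 29 19 31
f 29 31 30
f 30 31 32
f 30 32 22
f 31 19 33
f 31 33 32
f 32 33 34
f 32 34 22
f 33 19 35
f 33 35 34
f 34 35 36
f 34 36 22
f 35 19 37
f 35 37 36
f 36 37 38
f 36 38 22
f 37 19 39
f 37 39 38
f 38 39 40
f 38 40 22
f 39 19 20
f 39 20 40
f 40 20 21
f 40 21 22
f 42 41 45
f 42 45 43
f 43 45 46
f 43 46 44
f 45 41 47
f 45 47 46
f 46 47 48
f 46 48 44
f 47 41 49
f 47 49 48
f 48 49 50
f 48 50 44
f 49 41 51
f 49 51 50
f 50 51 52
f 50 52 44
f 51 41 53
f 51 53 52
f 52 53 54
f 52 54 44
f 53 41 55
f 53 55 54
f 54 55 56
f 54 56 44
f 55 41 57
f 55 57 56
f 56 57 58
f 56 58 44
f 57 41 59
f 57 59 58
f 58 59 60
f 58 60 44
f 59 41 61
f 59 61 60
f 60 61 62
f 60 62 44
f 61 41 42
f 61 42 62
f 62 42 43
f 62 43 44



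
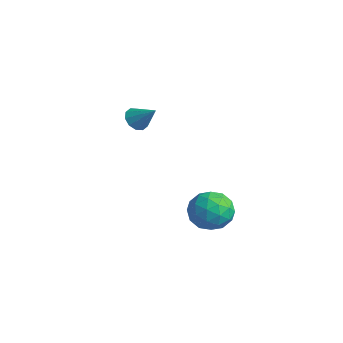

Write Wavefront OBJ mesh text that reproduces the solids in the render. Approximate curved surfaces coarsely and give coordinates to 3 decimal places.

v -2.756 -1.337 0.872
v -2.454 -0.871 0.339
v -1.664 -0.883 1.888
v -2.782 -0.625 0.581
v -3.1 -0.651 0.934
v -3.286 -0.939 1.264
v -3.271 -1.379 1.444
v -3.058 -1.803 1.405
v -2.731 -2.05 1.163
v -2.413 -2.024 0.81
v -2.226 -1.736 0.48
v -2.242 -1.295 0.3
v 2.821 -1.055 -2.104
v 3.597 -0.264 -2.687
v 4.263 -2.476 -2.113
v 5.039 -1.685 -2.696
v 4.709 -1.476 -1.507
v 3.818 -0.598 -1.501
v 4.042 -2.142 -3.299
v 3.151 -1.264 -3.293
v 4.351 -0.936 -3.425
v 4.764 -0.525 -2.317
v 3.096 -2.215 -2.483
v 3.509 -1.804 -1.375
v 3.082 -0.535 -2.395
v 4.778 -2.205 -2.405
v 4.584 -2.083 -1.706
v 5.04 -1.618 -2.049
v 3.212 -0.731 -1.698
v 3.668 -0.266 -2.04
v 4.322 -0.979 -1.347
v 4.192 -2.474 -2.76
v 4.648 -2.009 -3.102
v 2.82 -1.122 -2.751
v 3.276 -0.657 -3.094
v 3.538 -1.761 -3.453
v 3.982 -0.465 -3.171
v 4.829 -1.3 -3.176
v 4.244 -1.569 -3.531
v 3.72 -1.052 -3.527
v 4.224 -0.223 -2.52
v 5.072 -1.058 -2.525
v 4.878 -0.936 -1.826
v 4.354 -0.419 -1.823
v 4.668 -0.618 -2.954
v 2.788 -1.682 -2.275
v 3.636 -2.517 -2.28
v 3.506 -2.321 -2.977
v 2.982 -1.804 -2.974
v 3.031 -1.44 -1.624
v 3.878 -2.275 -1.629
v 4.14 -1.688 -1.273
v 3.616 -1.171 -1.269
v 3.192 -2.122 -1.846
f 2 1 4
f 2 4 3
f 4 1 5
f 4 5 3
f 5 1 6
f 5 6 3
f 6 1 7
f 6 7 3
f 7 1 8
f 7 8 3
f 8 1 9
f 8 9 3
f 9 1 10
f 9 10 3
f 10 1 11
f 10 11 3
f 11 1 12
f 11 12 3
f 12 1 2
f 12 2 3
f 13 50 29
f 50 24 53
f 29 53 18
f 50 53 29
f 13 29 25
f 29 18 30
f 25 30 14
f 29 30 25
f 13 25 34
f 25 14 35
f 34 35 20
f 25 35 34
f 13 34 46
f 34 20 49
f 46 49 23
f 34 49 46
f 13 46 50
f 46 23 54
f 50 54 24
f 46 54 50
f 14 30 41
f 30 18 44
f 41 44 22
f 30 44 41
f 18 53 31
f 53 24 52
f 31 52 17
f 53 52 31
f 24 54 51
f 54 23 47
f 51 47 15
f 54 47 51
f 23 49 48
f 49 20 36
f 48 36 19
f 49 36 48
f 20 35 40
f 35 14 37
f 40 37 21
f 35 37 40
f 16 42 28
f 42 22 43
f 28 43 17
f 42 43 28
f 16 28 26
f 28 17 27
f 26 27 15
f 28 27 26
f 16 26 33
f 26 15 32
f 33 32 19
f 26 32 33
f 16 33 38
f 33 19 39
f 38 39 21
f 33 39 38
f 16 38 42
f 38 21 45
f 42 45 22
f 38 45 42
f 17 43 31
f 43 22 44
f 31 44 18
f 43 44 31
f 15 27 51
f 27 17 52
f 51 52 24
f 27 52 51
f 19 32 48
f 32 15 47
f 48 47 23
f 32 47 48
f 21 39 40
f 39 19 36
f 40 36 20
f 39 36 40
f 22 45 41
f 45 21 37
f 41 37 14
f 45 37 41



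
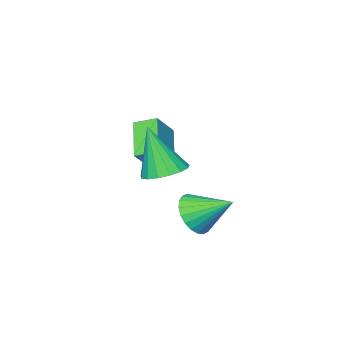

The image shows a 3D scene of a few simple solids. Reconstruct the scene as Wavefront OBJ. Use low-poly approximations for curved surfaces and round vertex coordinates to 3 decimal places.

v 1.339 -0.008 1.231
v 2.185 -0.289 1.049
v 1.521 -0.752 3.229
v 2.239 0.118 1.196
v 2.087 0.496 1.35
v 1.764 0.758 1.477
v 1.343 0.845 1.548
v 0.921 0.736 1.546
v 0.595 0.457 1.472
v 0.439 0.071 1.343
v 0.49 -0.332 1.188
v 0.735 -0.662 1.043
v 1.118 -0.842 0.941
v 1.552 -0.831 0.905
v 1.937 -0.631 0.944
v 1.045 1.26 -0.511
v 1.563 1.007 0.231
v 0.395 2.52 0.371
v 1.789 1.242 0.063
v 1.902 1.479 -0.192
v 1.884 1.683 -0.497
v 1.739 1.823 -0.803
v 1.488 1.877 -1.065
v 1.17 1.837 -1.243
v 0.833 1.709 -1.309
v 0.528 1.513 -1.254
v 0.301 1.279 -1.086
v 0.188 1.041 -0.83
v 0.206 0.837 -0.526
v 0.351 0.697 -0.22
v 0.602 0.643 0.042
v 0.92 0.683 0.22
v 1.258 0.811 0.286
v -1.432 -2.748 1.416
v -0.455 -2.534 2.438
v -0.56 -1.676 0.358
v 0.417 -1.462 1.38
v -0.917 -3.498 1.08
v 0.06 -3.284 2.102
v -0.045 -2.426 0.022
v 0.932 -2.212 1.044
f 2 1 4
f 2 4 3
f 4 1 5
f 4 5 3
f 5 1 6
f 5 6 3
f 6 1 7
f 6 7 3
f 7 1 8
f 7 8 3
f 8 1 9
f 8 9 3
f 9 1 10
f 9 10 3
f 10 1 11
f 10 11 3
f 11 1 12
f 11 12 3
f 12 1 13
f 12 13 3
f 13 1 14
f 13 14 3
f 14 1 15
f 14 15 3
f 15 1 2
f 15 2 3
f 17 16 19
f 17 19 18
f 19 16 20
f 19 20 18
f 20 16 21
f 20 21 18
f 21 16 22
f 21 22 18
f 22 16 23
f 22 23 18
f 23 16 24
f 23 24 18
f 24 16 25
f 24 25 18
f 25 16 26
f 25 26 18
f 26 16 27
f 26 27 18
f 27 16 28
f 27 28 18
f 28 16 29
f 28 29 18
f 29 16 30
f 29 30 18
f 30 16 31
f 30 31 18
f 31 16 32
f 31 32 18
f 32 16 33
f 32 33 18
f 33 16 17
f 33 17 18
f 35 37 34
f 38 35 34
f 34 37 36
f 36 38 34
f 35 41 37
f 39 35 38
f 39 41 35
f 37 41 36
f 40 38 36
f 36 41 40
f 40 39 38
f 41 39 40



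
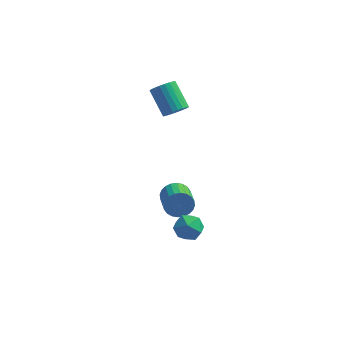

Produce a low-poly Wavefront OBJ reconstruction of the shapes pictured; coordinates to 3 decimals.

v -0.678 -3.014 -2.672
v -0.002 -2.894 -3.228
v 0.122 -3.906 -1.892
v 0.798 -3.786 -2.448
v 0.535 -3.126 -1.924
v 0.04 -2.575 -2.405
v 0.08 -4.225 -2.715
v -0.415 -3.674 -3.196
v 0.466 -3.643 -3.254
v 0.747 -2.963 -2.765
v -0.627 -3.837 -2.355
v -0.346 -3.157 -1.866
v -1.809 1.507 2.082
v -1.366 2.078 1.981
v -2.308 3.005 3.097
v -2.751 2.433 3.198
v -1.562 2.123 1.778
v -2.504 3.05 2.895
v -1.795 2.074 1.622
v -2.737 3.001 2.739
v -2.031 1.938 1.536
v -2.973 2.865 2.653
v -2.232 1.737 1.533
v -3.174 2.664 2.65
v -2.369 1.501 1.614
v -3.311 2.428 2.73
v -2.421 1.265 1.766
v -3.363 2.192 2.882
v -2.38 1.067 1.965
v -3.322 1.993 3.082
v -2.252 0.935 2.183
v -3.194 1.862 3.299
v -2.056 0.89 2.385
v -2.998 1.817 3.502
v -1.823 0.939 2.541
v -2.765 1.866 3.658
v -1.587 1.075 2.627
v -2.529 2.002 3.744
v -1.386 1.276 2.63
v -2.328 2.203 3.747
v -1.249 1.512 2.55
v -2.191 2.439 3.666
v -1.197 1.748 2.398
v -2.139 2.675 3.514
v -1.238 1.947 2.198
v -2.18 2.873 3.315
v -1.609 0.55 -3.993
v -1.31 0.907 -3.318
v -0.791 -0.334 -2.892
v -1.091 -0.69 -3.567
v -1.601 0.819 -3.218
v -1.083 -0.421 -2.793
v -1.893 0.691 -3.236
v -1.375 -0.55 -2.811
v -2.142 0.541 -3.37
v -1.624 -0.7 -2.945
v -2.31 0.392 -3.598
v -1.792 -0.848 -3.173
v -2.372 0.268 -3.886
v -1.853 -0.972 -3.461
v -2.317 0.187 -4.191
v -1.799 -1.054 -3.766
v -2.154 0.161 -4.465
v -1.636 -1.08 -4.04
v -1.909 0.194 -4.668
v -1.39 -1.047 -4.242
v -1.617 0.281 -4.767
v -1.099 -0.959 -4.342
v -1.325 0.41 -4.749
v -0.807 -0.831 -4.324
v -1.076 0.56 -4.615
v -0.558 -0.681 -4.19
v -0.908 0.708 -4.387
v -0.39 -0.532 -3.962
v -0.847 0.832 -4.099
v -0.328 -0.408 -3.674
v -0.901 0.914 -3.794
v -0.383 -0.327 -3.369
v -1.064 0.94 -3.52
v -0.546 -0.301 -3.095
f 1 12 6
f 1 6 2
f 1 2 8
f 1 8 11
f 1 11 12
f 2 6 10
f 6 12 5
f 12 11 3
f 11 8 7
f 8 2 9
f 4 10 5
f 4 5 3
f 4 3 7
f 4 7 9
f 4 9 10
f 5 10 6
f 3 5 12
f 7 3 11
f 9 7 8
f 10 9 2
f 14 13 17
f 14 17 15
f 15 17 18
f 15 18 16
f 17 13 19
f 17 19 18
f 18 19 20
f 18 20 16
f 19 13 21
f 19 21 20
f 20 21 22
f 20 22 16
f 21 13 23
f 21 23 22
f 22 23 24
f 22 24 16
f 23 13 25
f 23 25 24
f 24 25 26
f 24 26 16
f 25 13 27
f 25 27 26
f 26 27 28
f 26 28 16
f 27 13 29
f 27 29 28
f 28 29 30
f 28 30 16
f 29 13 31
f 29 31 30
f 30 31 32
f 30 32 16
f 31 13 33
f 31 33 32
f 32 33 34
f 32 34 16
f 33 13 35
f 33 35 34
f 34 35 36
f 34 36 16
f 35 13 37
f 35 37 36
f 36 37 38
f 36 38 16
f 37 13 39
f 37 39 38
f 38 39 40
f 38 40 16
f 39 13 41
f 39 41 40
f 40 41 42
f 40 42 16
f 41 13 43
f 41 43 42
f 42 43 44
f 42 44 16
f 43 13 45
f 43 45 44
f 44 45 46
f 44 46 16
f 45 13 14
f 45 14 46
f 46 14 15
f 46 15 16
f 48 47 51
f 48 51 49
f 49 51 52
f 49 52 50
f 51 47 53
f 51 53 52
f 52 53 54
f 52 54 50
f 53 47 55
f 53 55 54
f 54 55 56
f 54 56 50
f 55 47 57
f 55 57 56
f 56 57 58
f 56 58 50
f 57 47 59
f 57 59 58
f 58 59 60
f 58 60 50
f 59 47 61
f 59 61 60
f 60 61 62
f 60 62 50
f 61 47 63
f 61 63 62
f 62 63 64
f 62 64 50
f 63 47 65
f 63 65 64
f 64 65 66
f 64 66 50
f 65 47 67
f 65 67 66
f 66 67 68
f 66 68 50
f 67 47 69
f 67 69 68
f 68 69 70
f 68 70 50
f 69 47 71
f 69 71 70
f 70 71 72
f 70 72 50
f 71 47 73
f 71 73 72
f 72 73 74
f 72 74 50
f 73 47 75
f 73 75 74
f 74 75 76
f 74 76 50
f 75 47 77
f 75 77 76
f 76 77 78
f 76 78 50
f 77 47 79
f 77 79 78
f 78 79 80
f 78 80 50
f 79 47 48
f 79 48 80
f 80 48 49
f 80 49 50



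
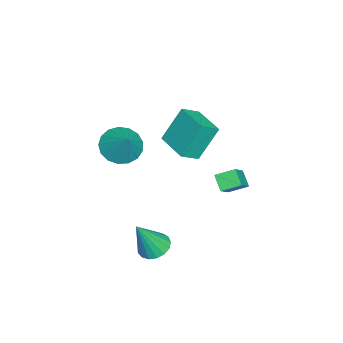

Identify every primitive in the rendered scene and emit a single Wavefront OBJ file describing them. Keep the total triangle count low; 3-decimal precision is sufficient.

v 0.967 -2.613 1.091
v 1.533 -2.121 0.4
v 1.893 -2.027 2.269
v 1.183 -1.8 0.515
v 0.784 -1.665 0.762
v 0.427 -1.748 1.084
v 0.193 -2.029 1.408
v 0.137 -2.444 1.659
v 0.27 -2.897 1.78
v 0.563 -3.286 1.743
v 0.949 -3.521 1.557
v 1.338 -3.547 1.264
v 1.643 -3.36 0.931
v 1.792 -3.002 0.635
v 1.752 -2.555 0.443
v -3.77 -1.061 -1.908
v -3.1 -1.748 -1.33
v -4.442 -0.247 -0.163
v -3.772 -0.933 0.415
v -2.448 0.173 -1.975
v -1.778 -0.513 -1.397
v -3.12 0.988 -0.23
v -2.45 0.301 0.348
v -2.643 1.259 -3.199
v -1.389 1.148 -2.133
v -2.892 2.18 -2.81
v -1.638 2.068 -1.744
v -2.082 1.672 -3.816
v -0.828 1.56 -2.75
v -2.331 2.592 -3.427
v -1.077 2.481 -2.361
v 2.419 -0.782 -4.418
v 3.148 -0.47 -4.582
v 3.101 -1.418 -2.582
v 2.959 -0.179 -4.41
v 2.646 -0.025 -4.241
v 2.28 -0.045 -4.112
v 1.947 -0.234 -4.053
v 1.722 -0.548 -4.078
v 1.656 -0.916 -4.181
v 1.765 -1.253 -4.338
v 2.023 -1.483 -4.514
v 2.373 -1.551 -4.668
v 2.732 -1.444 -4.764
v 3.02 -1.185 -4.781
v 3.17 -0.833 -4.716
f 2 1 4
f 2 4 3
f 4 1 5
f 4 5 3
f 5 1 6
f 5 6 3
f 6 1 7
f 6 7 3
f 7 1 8
f 7 8 3
f 8 1 9
f 8 9 3
f 9 1 10
f 9 10 3
f 10 1 11
f 10 11 3
f 11 1 12
f 11 12 3
f 12 1 13
f 12 13 3
f 13 1 14
f 13 14 3
f 14 1 15
f 14 15 3
f 15 1 2
f 15 2 3
f 17 19 16
f 20 17 16
f 16 19 18
f 18 20 16
f 17 23 19
f 21 17 20
f 21 23 17
f 19 23 18
f 22 20 18
f 18 23 22
f 22 21 20
f 23 21 22
f 25 27 24
f 28 25 24
f 24 27 26
f 26 28 24
f 25 31 27
f 29 25 28
f 29 31 25
f 27 31 26
f 30 28 26
f 26 31 30
f 30 29 28
f 31 29 30
f 33 32 35
f 33 35 34
f 35 32 36
f 35 36 34
f 36 32 37
f 36 37 34
f 37 32 38
f 37 38 34
f 38 32 39
f 38 39 34
f 39 32 40
f 39 40 34
f 40 32 41
f 40 41 34
f 41 32 42
f 41 42 34
f 42 32 43
f 42 43 34
f 43 32 44
f 43 44 34
f 44 32 45
f 44 45 34
f 45 32 46
f 45 46 34
f 46 32 33
f 46 33 34



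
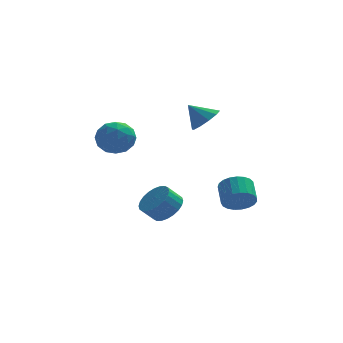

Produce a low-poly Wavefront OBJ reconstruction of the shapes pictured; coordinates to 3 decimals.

v 2.193 3.069 1.891
v 2.949 3.036 2.59
v 1.227 3.351 2.949
v 2.898 3.636 2.384
v 2.578 4.02 1.99
v 2.111 4.04 1.558
v 1.675 3.69 1.253
v 1.437 3.103 1.192
v 1.488 2.503 1.398
v 1.809 2.119 1.793
v 2.276 2.098 2.225
v 2.711 2.449 2.529
v -2.401 1.509 1.689
v -1.734 0.555 1.611
v -3.946 0.425 1.749
v -3.279 -0.529 1.671
v -3.256 0.12 2.64
v -2.302 0.791 2.603
v -3.378 0.189 0.757
v -2.424 0.86 0.72
v -2.338 -0.261 1.035
v -2.263 -0.304 2.199
v -3.417 1.284 1.161
v -3.342 1.241 2.325
v -1.932 1.127 1.645
v -3.748 -0.147 1.715
v -3.735 0.235 2.285
v -3.343 -0.326 2.239
v -2.265 1.266 2.228
v -1.873 0.705 2.182
v -2.768 0.449 2.787
v -3.807 0.275 1.178
v -3.415 -0.286 1.132
v -2.337 1.306 1.121
v -1.945 0.745 1.075
v -2.912 0.531 0.573
v -1.895 0.087 1.26
v -2.803 -0.551 1.296
v -2.861 -0.128 0.758
v -2.3 0.266 0.736
v -1.851 0.062 1.944
v -2.759 -0.576 1.98
v -2.746 -0.194 2.549
v -2.184 0.2 2.527
v -2.206 -0.418 1.606
v -2.921 1.556 1.38
v -3.829 0.918 1.416
v -3.496 0.78 0.833
v -2.934 1.174 0.811
v -2.877 1.531 2.064
v -3.785 0.893 2.1
v -3.38 0.714 2.624
v -2.819 1.108 2.602
v -3.474 1.398 1.754
v 3.613 -1.132 -2.546
v 4.174 -0.715 -3.218
v 4.108 0.489 -2.527
v 3.547 0.072 -1.854
v 3.804 -0.651 -3.366
v 3.738 0.553 -2.674
v 3.401 -0.669 -3.372
v 3.335 0.535 -2.68
v 3.035 -0.768 -3.235
v 2.969 0.436 -2.543
v 2.769 -0.93 -2.978
v 2.703 0.274 -2.287
v 2.648 -1.126 -2.648
v 2.582 0.078 -1.956
v 2.695 -1.324 -2.299
v 2.629 -0.12 -1.608
v 2.9 -1.488 -1.993
v 2.834 -0.284 -1.302
v 3.228 -1.591 -1.783
v 3.162 -0.387 -1.091
v 3.623 -1.615 -1.704
v 3.557 -0.411 -1.013
v 4.016 -1.555 -1.771
v 3.951 -0.351 -1.08
v 4.34 -1.421 -1.972
v 4.274 -0.217 -1.281
v 4.538 -1.238 -2.272
v 4.472 -0.034 -1.581
v 4.575 -1.037 -2.62
v 4.509 0.167 -1.928
v 4.447 -0.852 -2.954
v 4.381 0.352 -2.263
v -0.338 -3.643 -1.832
v 0.344 -4.258 -1.367
v -0.38 -4.452 -0.562
v -1.062 -3.837 -1.028
v 0.433 -3.903 -1.201
v -0.291 -4.097 -0.396
v 0.405 -3.508 -1.132
v -0.319 -3.703 -0.327
v 0.263 -3.134 -1.169
v -0.461 -3.328 -0.364
v 0.03 -2.837 -1.307
v -0.694 -3.031 -0.502
v -0.259 -2.663 -1.525
v -0.983 -2.857 -0.72
v -0.56 -2.638 -1.79
v -1.284 -2.832 -0.985
v -0.827 -2.766 -2.061
v -1.552 -2.96 -1.257
v -1.02 -3.028 -2.298
v -1.744 -3.222 -1.493
v -1.109 -3.383 -2.464
v -1.833 -3.577 -1.659
v -1.081 -3.777 -2.533
v -1.805 -3.972 -1.728
v -0.939 -4.152 -2.496
v -1.663 -4.346 -1.691
v -0.706 -4.449 -2.358
v -1.43 -4.643 -1.553
v -0.417 -4.623 -2.14
v -1.141 -4.817 -1.335
v -0.116 -4.648 -1.875
v -0.84 -4.842 -1.07
v 0.152 -4.52 -1.603
v -0.573 -4.714 -0.799
f 2 1 4
f 2 4 3
f 4 1 5
f 4 5 3
f 5 1 6
f 5 6 3
f 6 1 7
f 6 7 3
f 7 1 8
f 7 8 3
f 8 1 9
f 8 9 3
f 9 1 10
f 9 10 3
f 10 1 11
f 10 11 3
f 11 1 12
f 11 12 3
f 12 1 2
f 12 2 3
f 13 50 29
f 50 24 53
f 29 53 18
f 50 53 29
f 13 29 25
f 29 18 30
f 25 30 14
f 29 30 25
f 13 25 34
f 25 14 35
f 34 35 20
f 25 35 34
f 13 34 46
f 34 20 49
f 46 49 23
f 34 49 46
f 13 46 50
f 46 23 54
f 50 54 24
f 46 54 50
f 14 30 41
f 30 18 44
f 41 44 22
f 30 44 41
f 18 53 31
f 53 24 52
f 31 52 17
f 53 52 31
f 24 54 51
f 54 23 47
f 51 47 15
f 54 47 51
f 23 49 48
f 49 20 36
f 48 36 19
f 49 36 48
f 20 35 40
f 35 14 37
f 40 37 21
f 35 37 40
f 16 42 28
f 42 22 43
f 28 43 17
f 42 43 28
f 16 28 26
f 28 17 27
f 26 27 15
f 28 27 26
f 16 26 33
f 26 15 32
f 33 32 19
f 26 32 33
f 16 33 38
f 33 19 39
f 38 39 21
f 33 39 38
f 16 38 42
f 38 21 45
f 42 45 22
f 38 45 42
f 17 43 31
f 43 22 44
f 31 44 18
f 43 44 31
f 15 27 51
f 27 17 52
f 51 52 24
f 27 52 51
f 19 32 48
f 32 15 47
f 48 47 23
f 32 47 48
f 21 39 40
f 39 19 36
f 40 36 20
f 39 36 40
f 22 45 41
f 45 21 37
f 41 37 14
f 45 37 41
f 56 55 59
f 56 59 57
f 57 59 60
f 57 60 58
f 59 55 61
f 59 61 60
f 60 61 62
f 60 62 58
f 61 55 63
f 61 63 62
f 62 63 64
f 62 64 58
f 63 55 65
f 63 65 64
f 64 65 66
f 64 66 58
f 65 55 67
f 65 67 66
f 66 67 68
f 66 68 58
f 67 55 69
f 67 69 68
f 68 69 70
f 68 70 58
f 69 55 71
f 69 71 70
f 70 71 72
f 70 72 58
f 71 55 73
f 71 73 72
f 72 73 74
f 72 74 58
f 73 55 75
f 73 75 74
f 74 75 76
f 74 76 58
f 75 55 77
f 75 77 76
f 76 77 78
f 76 78 58
f 77 55 79
f 77 79 78
f 78 79 80
f 78 80 58
f 79 55 81
f 79 81 80
f 80 81 82
f 80 82 58
f 81 55 83
f 81 83 82
f 82 83 84
f 82 84 58
f 83 55 85
f 83 85 84
f 84 85 86
f 84 86 58
f 85 55 56
f 85 56 86
f 86 56 57
f 86 57 58
f 88 87 91
f 88 91 89
f 89 91 92
f 89 92 90
f 91 87 93
f 91 93 92
f 92 93 94
f 92 94 90
f 93 87 95
f 93 95 94
f 94 95 96
f 94 96 90
f 95 87 97
f 95 97 96
f 96 97 98
f 96 98 90
f 97 87 99
f 97 99 98
f 98 99 100
f 98 100 90
f 99 87 101
f 99 101 100
f 100 101 102
f 100 102 90
f 101 87 103
f 101 103 102
f 102 103 104
f 102 104 90
f 103 87 105
f 103 105 104
f 104 105 106
f 104 106 90
f 105 87 107
f 105 107 106
f 106 107 108
f 106 108 90
f 107 87 109
f 107 109 108
f 108 109 110
f 108 110 90
f 109 87 111
f 109 111 110
f 110 111 112
f 110 112 90
f 111 87 113
f 111 113 112
f 112 113 114
f 112 114 90
f 113 87 115
f 113 115 114
f 114 115 116
f 114 116 90
f 115 87 117
f 115 117 116
f 116 117 118
f 116 118 90
f 117 87 119
f 117 119 118
f 118 119 120
f 118 120 90
f 119 87 88
f 119 88 120
f 120 88 89
f 120 89 90



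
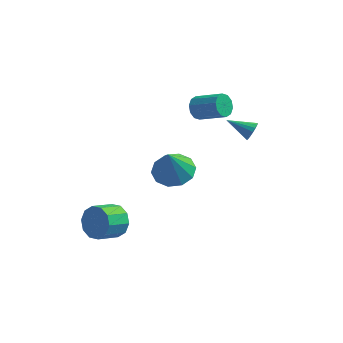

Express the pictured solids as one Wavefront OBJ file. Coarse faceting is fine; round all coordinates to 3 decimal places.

v -1.239 -2.572 -3.83
v -0.913 -3.109 -4.474
v -1.495 -4.085 -3.955
v -1.821 -3.548 -3.31
v -0.548 -3.103 -4.054
v -1.13 -4.079 -3.535
v -0.447 -2.894 -3.549
v -1.029 -3.871 -3.029
v -0.649 -2.562 -3.151
v -1.23 -3.539 -2.631
v -1.076 -2.234 -3.012
v -1.658 -3.21 -2.492
v -1.565 -2.035 -3.185
v -2.147 -3.011 -2.666
v -1.93 -2.041 -3.605
v -2.512 -3.017 -3.086
v -2.031 -2.249 -4.111
v -2.613 -3.226 -3.591
v -1.83 -2.581 -4.509
v -2.411 -3.558 -3.989
v -1.402 -2.91 -4.648
v -1.984 -3.886 -4.128
v 4.547 -0.66 2.385
v 4.71 -0.386 2.783
v 3.373 -0.7 2.895
v 4.635 -0.218 2.623
v 4.54 -0.151 2.408
v 4.446 -0.2 2.189
v 4.375 -0.355 2.014
v 4.343 -0.58 1.924
v 4.358 -0.823 1.939
v 4.416 -1.029 2.057
v 4.504 -1.15 2.25
v 4.602 -1.159 2.473
v 4.687 -1.054 2.676
v 4.74 -0.859 2.813
v 4.748 -0.618 2.851
v 1.318 -1.875 -0.137
v 2.291 -2.131 -0.223
v 1.282 -2.545 1.457
v 2.264 -1.556 0.018
v 1.876 -1.103 0.2
v 1.274 -0.944 0.253
v 0.69 -1.141 0.157
v 0.345 -1.618 -0.051
v 0.372 -2.193 -0.293
v 0.761 -2.646 -0.475
v 1.362 -2.805 -0.528
v 1.947 -2.608 -0.431
v 1.221 1.97 1.249
v 1.423 1.629 0.734
v 2.76 1.39 1.415
v 2.559 1.73 1.931
v 1.522 2.014 0.675
v 2.859 1.774 1.356
v 1.506 2.382 0.835
v 2.844 2.142 1.517
v 1.382 2.593 1.154
v 2.719 2.353 1.835
v 1.196 2.565 1.509
v 2.533 2.325 2.191
v 1.02 2.31 1.765
v 2.357 2.071 2.446
v 0.921 1.926 1.824
v 2.258 1.686 2.505
v 0.936 1.558 1.663
v 2.274 1.318 2.345
v 1.061 1.347 1.345
v 2.398 1.107 2.026
v 1.247 1.375 0.989
v 2.584 1.135 1.671
f 2 1 5
f 2 5 3
f 3 5 6
f 3 6 4
f 5 1 7
f 5 7 6
f 6 7 8
f 6 8 4
f 7 1 9
f 7 9 8
f 8 9 10
f 8 10 4
f 9 1 11
f 9 11 10
f 10 11 12
f 10 12 4
f 11 1 13
f 11 13 12
f 12 13 14
f 12 14 4
f 13 1 15
f 13 15 14
f 14 15 16
f 14 16 4
f 15 1 17
f 15 17 16
f 16 17 18
f 16 18 4
f 17 1 19
f 17 19 18
f 18 19 20
f 18 20 4
f 19 1 21
f 19 21 20
f 20 21 22
f 20 22 4
f 21 1 2
f 21 2 22
f 22 2 3
f 22 3 4
f 24 23 26
f 24 26 25
f 26 23 27
f 26 27 25
f 27 23 28
f 27 28 25
f 28 23 29
f 28 29 25
f 29 23 30
f 29 30 25
f 30 23 31
f 30 31 25
f 31 23 32
f 31 32 25
f 32 23 33
f 32 33 25
f 33 23 34
f 33 34 25
f 34 23 35
f 34 35 25
f 35 23 36
f 35 36 25
f 36 23 37
f 36 37 25
f 37 23 24
f 37 24 25
f 39 38 41
f 39 41 40
f 41 38 42
f 41 42 40
f 42 38 43
f 42 43 40
f 43 38 44
f 43 44 40
f 44 38 45
f 44 45 40
f 45 38 46
f 45 46 40
f 46 38 47
f 46 47 40
f 47 38 48
f 47 48 40
f 48 38 49
f 48 49 40
f 49 38 39
f 49 39 40
f 51 50 54
f 51 54 52
f 52 54 55
f 52 55 53
f 54 50 56
f 54 56 55
f 55 56 57
f 55 57 53
f 56 50 58
f 56 58 57
f 57 58 59
f 57 59 53
f 58 50 60
f 58 60 59
f 59 60 61
f 59 61 53
f 60 50 62
f 60 62 61
f 61 62 63
f 61 63 53
f 62 50 64
f 62 64 63
f 63 64 65
f 63 65 53
f 64 50 66
f 64 66 65
f 65 66 67
f 65 67 53
f 66 50 68
f 66 68 67
f 67 68 69
f 67 69 53
f 68 50 70
f 68 70 69
f 69 70 71
f 69 71 53
f 70 50 51
f 70 51 71
f 71 51 52
f 71 52 53



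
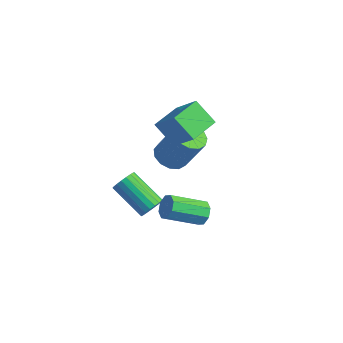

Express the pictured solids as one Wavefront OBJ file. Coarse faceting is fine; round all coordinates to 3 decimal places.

v -0.968 -1.988 3.234
v 0.349 -1.997 4.576
v -1.124 -0.374 3.398
v 0.193 -0.383 4.74
v 0.107 -1.777 2.18
v 1.424 -1.786 3.522
v -0.049 -0.163 2.344
v 1.268 -0.172 3.686
v -0.586 -2.564 -2.621
v -0.284 -3.001 -2.18
v -2.112 -3.153 -1.079
v -2.414 -2.716 -1.519
v -0.23 -2.727 -2.052
v -2.058 -2.879 -0.951
v -0.246 -2.42 -2.037
v -2.075 -2.572 -0.936
v -0.33 -2.142 -2.138
v -2.159 -2.295 -1.037
v -0.464 -1.948 -2.334
v -2.293 -2.1 -1.233
v -0.623 -1.876 -2.587
v -2.451 -2.028 -1.486
v -0.774 -1.94 -2.847
v -2.602 -2.092 -1.745
v -0.888 -2.127 -3.061
v -2.716 -2.279 -1.96
v -0.942 -2.401 -3.189
v -2.77 -2.553 -2.088
v -0.925 -2.708 -3.204
v -2.754 -2.86 -2.103
v -0.841 -2.985 -3.103
v -2.67 -3.138 -2.002
v -0.707 -3.18 -2.907
v -2.536 -3.332 -1.806
v -0.549 -3.252 -2.654
v -2.377 -3.404 -1.553
v -0.398 -3.188 -2.395
v -2.226 -3.34 -1.293
v 2.842 -2.605 -0.593
v 3.212 -2.484 -0.036
v 2.307 -3.994 0.891
v 1.938 -4.115 0.333
v 2.765 -2.218 -0.039
v 1.86 -3.729 0.887
v 2.363 -2.179 -0.368
v 1.458 -3.69 0.559
v 2.242 -2.389 -0.828
v 1.337 -3.9 0.099
v 2.473 -2.726 -1.151
v 1.568 -4.236 -0.224
v 2.92 -2.991 -1.147
v 2.015 -4.502 -0.221
v 3.322 -3.03 -0.819
v 2.417 -4.541 0.108
v 3.443 -2.82 -0.359
v 2.538 -4.331 0.568
v -1.416 -0.491 -0.417
v -0.598 -0.729 -0.763
v 0.335 -0.307 1.15
v -0.484 -0.069 1.497
v -0.651 -0.221 -0.849
v 0.282 0.202 1.064
v -0.947 0.202 -0.799
v -0.014 0.624 1.115
v -1.392 0.404 -0.626
v -0.459 0.827 1.287
v -1.845 0.322 -0.388
v -0.912 0.745 1.526
v -2.161 -0.018 -0.158
v -1.229 0.405 1.755
v -2.242 -0.508 -0.011
v -1.309 -0.086 1.903
v -2.06 -0.993 0.008
v -1.127 -0.571 1.921
v -1.674 -1.319 -0.108
v -0.741 -0.896 1.805
v -1.206 -1.382 -0.323
v -0.273 -0.959 1.591
v -0.805 -1.162 -0.567
v 0.128 -0.74 1.347
f 2 4 1
f 5 2 1
f 1 4 3
f 3 5 1
f 2 8 4
f 6 2 5
f 6 8 2
f 4 8 3
f 7 5 3
f 3 8 7
f 7 6 5
f 8 6 7
f 10 9 13
f 10 13 11
f 11 13 14
f 11 14 12
f 13 9 15
f 13 15 14
f 14 15 16
f 14 16 12
f 15 9 17
f 15 17 16
f 16 17 18
f 16 18 12
f 17 9 19
f 17 19 18
f 18 19 20
f 18 20 12
f 19 9 21
f 19 21 20
f 20 21 22
f 20 22 12
f 21 9 23
f 21 23 22
f 22 23 24
f 22 24 12
f 23 9 25
f 23 25 24
f 24 25 26
f 24 26 12
f 25 9 27
f 25 27 26
f 26 27 28
f 26 28 12
f 27 9 29
f 27 29 28
f 28 29 30
f 28 30 12
f 29 9 31
f 29 31 30
f 30 31 32
f 30 32 12
f 31 9 33
f 31 33 32
f 32 33 34
f 32 34 12
f 33 9 35
f 33 35 34
f 34 35 36
f 34 36 12
f 35 9 37
f 35 37 36
f 36 37 38
f 36 38 12
f 37 9 10
f 37 10 38
f 38 10 11
f 38 11 12
f 40 39 43
f 40 43 41
f 41 43 44
f 41 44 42
f 43 39 45
f 43 45 44
f 44 45 46
f 44 46 42
f 45 39 47
f 45 47 46
f 46 47 48
f 46 48 42
f 47 39 49
f 47 49 48
f 48 49 50
f 48 50 42
f 49 39 51
f 49 51 50
f 50 51 52
f 50 52 42
f 51 39 53
f 51 53 52
f 52 53 54
f 52 54 42
f 53 39 55
f 53 55 54
f 54 55 56
f 54 56 42
f 55 39 40
f 55 40 56
f 56 40 41
f 56 41 42
f 58 57 61
f 58 61 59
f 59 61 62
f 59 62 60
f 61 57 63
f 61 63 62
f 62 63 64
f 62 64 60
f 63 57 65
f 63 65 64
f 64 65 66
f 64 66 60
f 65 57 67
f 65 67 66
f 66 67 68
f 66 68 60
f 67 57 69
f 67 69 68
f 68 69 70
f 68 70 60
f 69 57 71
f 69 71 70
f 70 71 72
f 70 72 60
f 71 57 73
f 71 73 72
f 72 73 74
f 72 74 60
f 73 57 75
f 73 75 74
f 74 75 76
f 74 76 60
f 75 57 77
f 75 77 76
f 76 77 78
f 76 78 60
f 77 57 79
f 77 79 78
f 78 79 80
f 78 80 60
f 79 57 58
f 79 58 80
f 80 58 59
f 80 59 60



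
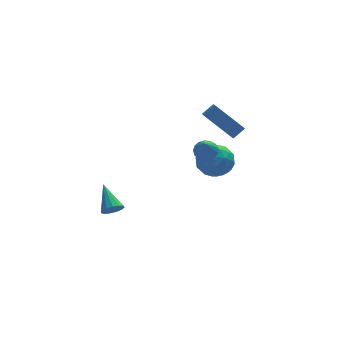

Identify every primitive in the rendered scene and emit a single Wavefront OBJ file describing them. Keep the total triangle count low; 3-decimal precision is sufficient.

v 2.085 0.105 2.739
v 2.609 0.264 3.031
v 1.635 -1.325 4.321
v 2.406 0.45 3.142
v 2.13 0.557 3.16
v 1.844 0.561 3.082
v 1.613 0.461 2.926
v 1.49 0.278 2.726
v 1.504 0.057 2.529
v 1.651 -0.154 2.381
v 1.897 -0.305 2.314
v 2.187 -0.363 2.345
v 2.453 -0.313 2.466
v 2.635 -0.167 2.649
v 2.691 0.041 2.853
v -2.102 2.53 -2.767
v -1.862 2.875 -3.236
v -2.278 3.95 -1.813
v -2.213 2.867 -3.288
v -2.529 2.751 -3.175
v -2.709 2.565 -2.932
v -2.697 2.368 -2.637
v -2.495 2.223 -2.383
v -2.169 2.175 -2.251
v -1.822 2.24 -2.284
v -1.563 2.397 -2.469
v -1.476 2.596 -2.75
v -1.587 2.774 -3.036
v 2.999 1.152 2.262
v 3.596 0.755 1.507
v 1.724 0.165 1.773
v 2.321 -0.232 1.018
v 2.531 -0.447 2.015
v 3.318 0.163 2.317
v 2.002 0.757 0.963
v 2.789 1.367 1.265
v 2.98 0.511 0.704
v 3.306 -0.233 1.355
v 2.014 1.153 1.925
v 2.34 0.409 2.576
v 3.409 1.04 1.927
v 1.911 -0.12 1.353
v 2.034 -0.246 1.939
v 2.385 -0.48 1.495
v 3.246 0.692 2.403
v 3.597 0.459 1.96
v 2.971 -0.248 2.258
v 1.723 0.461 1.32
v 2.074 0.228 0.877
v 2.935 1.4 1.785
v 3.286 1.166 1.341
v 2.349 1.168 1.022
v 3.398 0.663 1.012
v 2.649 0.083 0.725
v 2.461 0.665 0.692
v 2.924 1.023 0.87
v 3.59 0.226 1.394
v 2.841 -0.354 1.107
v 2.964 -0.481 1.693
v 3.427 -0.122 1.87
v 3.228 0.082 0.922
v 2.479 1.274 2.173
v 1.73 0.694 1.886
v 1.893 1.042 1.41
v 2.356 1.401 1.587
v 2.671 0.837 2.555
v 1.922 0.257 2.268
v 2.396 -0.103 2.41
v 2.859 0.255 2.588
v 2.092 0.838 2.358
v 2.249 1.261 4.534
v 2.879 1.437 5.029
v 2.62 2.868 3.493
v 3.249 3.044 3.988
v 3.491 0.196 3.332
v 4.12 0.372 3.827
v 3.861 1.803 2.291
v 4.491 1.979 2.786
f 2 1 4
f 2 4 3
f 4 1 5
f 4 5 3
f 5 1 6
f 5 6 3
f 6 1 7
f 6 7 3
f 7 1 8
f 7 8 3
f 8 1 9
f 8 9 3
f 9 1 10
f 9 10 3
f 10 1 11
f 10 11 3
f 11 1 12
f 11 12 3
f 12 1 13
f 12 13 3
f 13 1 14
f 13 14 3
f 14 1 15
f 14 15 3
f 15 1 2
f 15 2 3
f 17 16 19
f 17 19 18
f 19 16 20
f 19 20 18
f 20 16 21
f 20 21 18
f 21 16 22
f 21 22 18
f 22 16 23
f 22 23 18
f 23 16 24
f 23 24 18
f 24 16 25
f 24 25 18
f 25 16 26
f 25 26 18
f 26 16 27
f 26 27 18
f 27 16 28
f 27 28 18
f 28 16 17
f 28 17 18
f 29 66 45
f 66 40 69
f 45 69 34
f 66 69 45
f 29 45 41
f 45 34 46
f 41 46 30
f 45 46 41
f 29 41 50
f 41 30 51
f 50 51 36
f 41 51 50
f 29 50 62
f 50 36 65
f 62 65 39
f 50 65 62
f 29 62 66
f 62 39 70
f 66 70 40
f 62 70 66
f 30 46 57
f 46 34 60
f 57 60 38
f 46 60 57
f 34 69 47
f 69 40 68
f 47 68 33
f 69 68 47
f 40 70 67
f 70 39 63
f 67 63 31
f 70 63 67
f 39 65 64
f 65 36 52
f 64 52 35
f 65 52 64
f 36 51 56
f 51 30 53
f 56 53 37
f 51 53 56
f 32 58 44
f 58 38 59
f 44 59 33
f 58 59 44
f 32 44 42
f 44 33 43
f 42 43 31
f 44 43 42
f 32 42 49
f 42 31 48
f 49 48 35
f 42 48 49
f 32 49 54
f 49 35 55
f 54 55 37
f 49 55 54
f 32 54 58
f 54 37 61
f 58 61 38
f 54 61 58
f 33 59 47
f 59 38 60
f 47 60 34
f 59 60 47
f 31 43 67
f 43 33 68
f 67 68 40
f 43 68 67
f 35 48 64
f 48 31 63
f 64 63 39
f 48 63 64
f 37 55 56
f 55 35 52
f 56 52 36
f 55 52 56
f 38 61 57
f 61 37 53
f 57 53 30
f 61 53 57
f 72 74 71
f 75 72 71
f 71 74 73
f 73 75 71
f 72 78 74
f 76 72 75
f 76 78 72
f 74 78 73
f 77 75 73
f 73 78 77
f 77 76 75
f 78 76 77

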